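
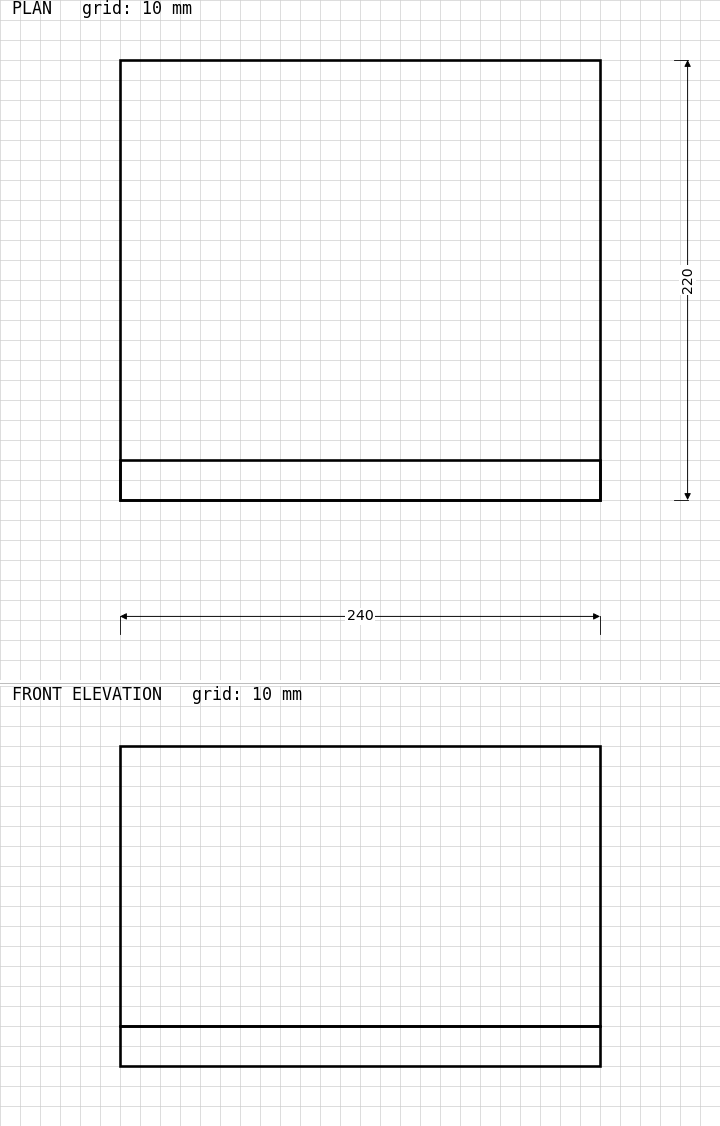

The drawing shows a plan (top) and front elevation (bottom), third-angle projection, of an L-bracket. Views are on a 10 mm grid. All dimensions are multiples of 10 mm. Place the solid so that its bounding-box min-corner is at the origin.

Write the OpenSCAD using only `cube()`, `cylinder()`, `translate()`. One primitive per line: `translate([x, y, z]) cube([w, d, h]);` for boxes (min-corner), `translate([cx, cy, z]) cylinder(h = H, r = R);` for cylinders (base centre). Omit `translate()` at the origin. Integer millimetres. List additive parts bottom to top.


cube([240, 220, 20]);
translate([0, 0, 20]) cube([240, 20, 140]);


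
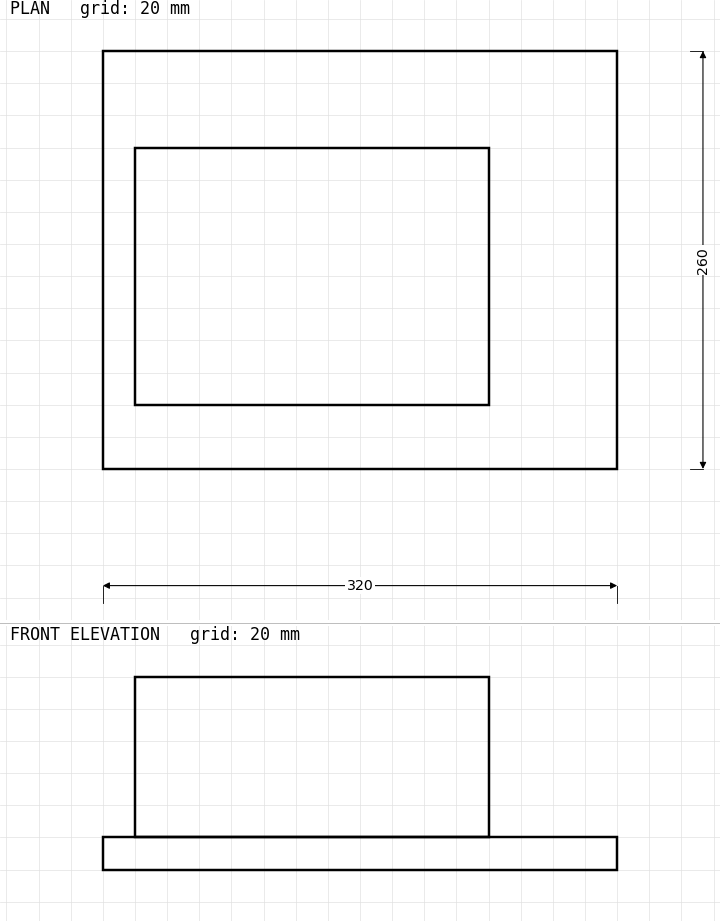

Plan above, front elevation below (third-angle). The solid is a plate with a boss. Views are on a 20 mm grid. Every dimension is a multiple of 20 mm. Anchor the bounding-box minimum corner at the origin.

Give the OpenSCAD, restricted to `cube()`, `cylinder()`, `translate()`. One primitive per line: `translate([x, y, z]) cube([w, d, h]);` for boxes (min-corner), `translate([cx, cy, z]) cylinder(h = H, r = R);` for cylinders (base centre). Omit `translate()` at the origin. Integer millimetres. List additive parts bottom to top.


cube([320, 260, 20]);
translate([20, 40, 20]) cube([220, 160, 100]);


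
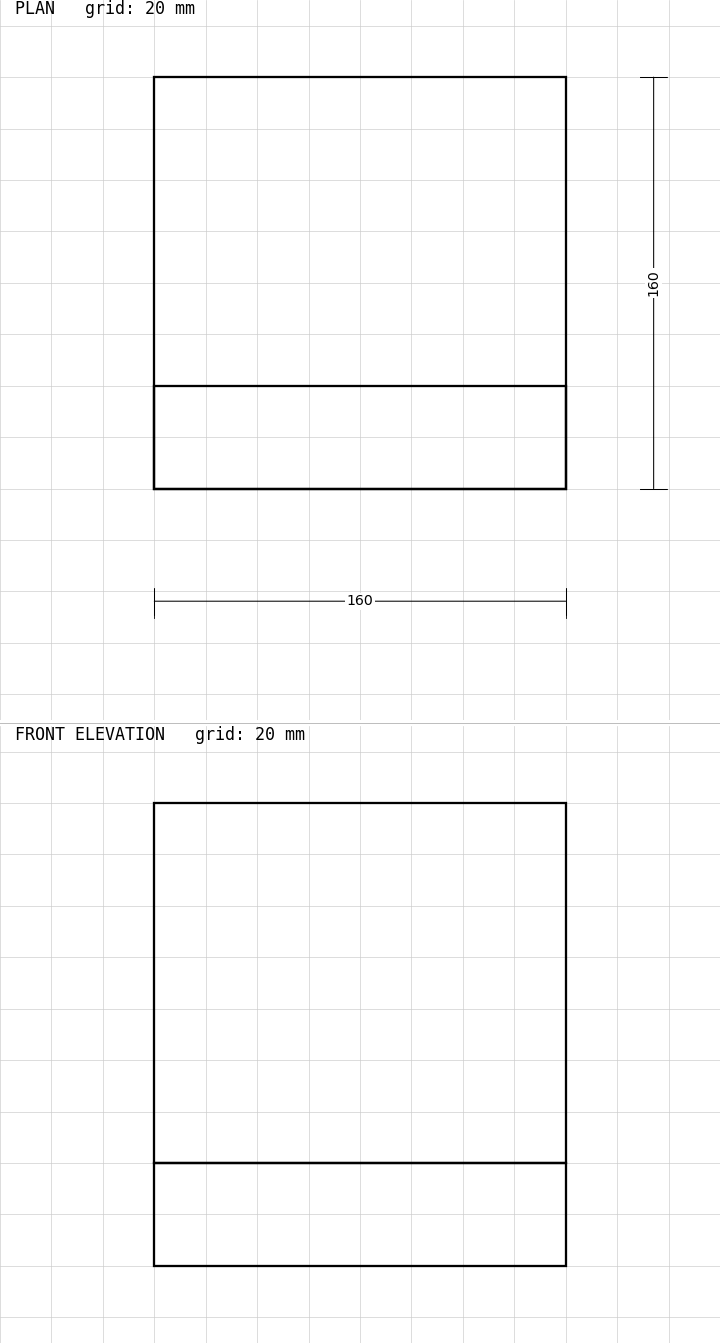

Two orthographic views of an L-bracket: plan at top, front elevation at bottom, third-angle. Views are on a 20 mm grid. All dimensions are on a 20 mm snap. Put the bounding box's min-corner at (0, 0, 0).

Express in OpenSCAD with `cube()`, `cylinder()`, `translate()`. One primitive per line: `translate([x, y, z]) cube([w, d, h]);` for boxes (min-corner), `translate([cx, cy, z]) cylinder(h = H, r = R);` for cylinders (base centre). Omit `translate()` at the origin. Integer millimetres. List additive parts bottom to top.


cube([160, 160, 40]);
translate([0, 0, 40]) cube([160, 40, 140]);


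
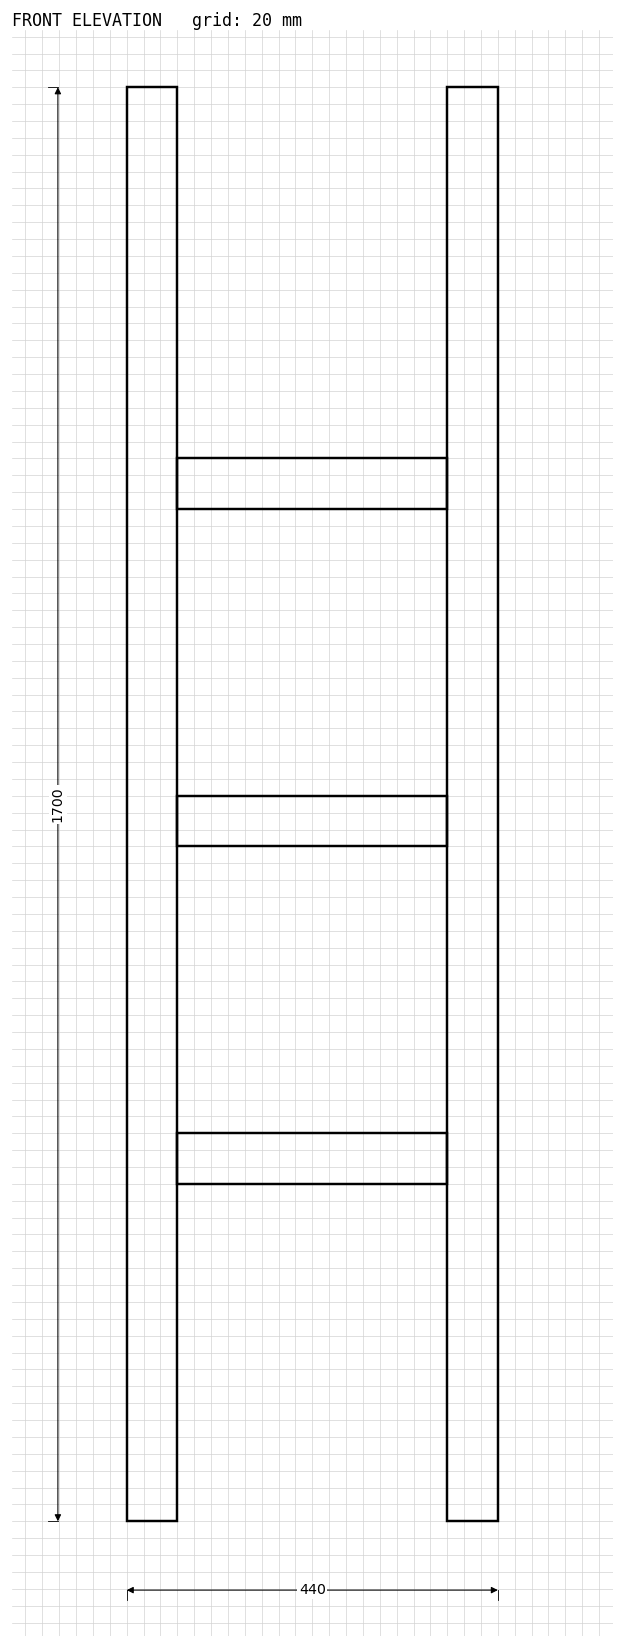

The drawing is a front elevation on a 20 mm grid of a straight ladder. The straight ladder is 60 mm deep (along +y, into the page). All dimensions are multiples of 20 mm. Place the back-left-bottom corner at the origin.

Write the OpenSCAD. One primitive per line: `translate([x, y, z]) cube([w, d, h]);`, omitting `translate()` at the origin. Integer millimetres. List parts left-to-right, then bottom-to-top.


cube([60, 60, 1700]);
translate([60, 0, 400]) cube([320, 60, 60]);
translate([60, 0, 800]) cube([320, 60, 60]);
translate([60, 0, 1200]) cube([320, 60, 60]);
translate([380, 0, 0]) cube([60, 60, 1700]);


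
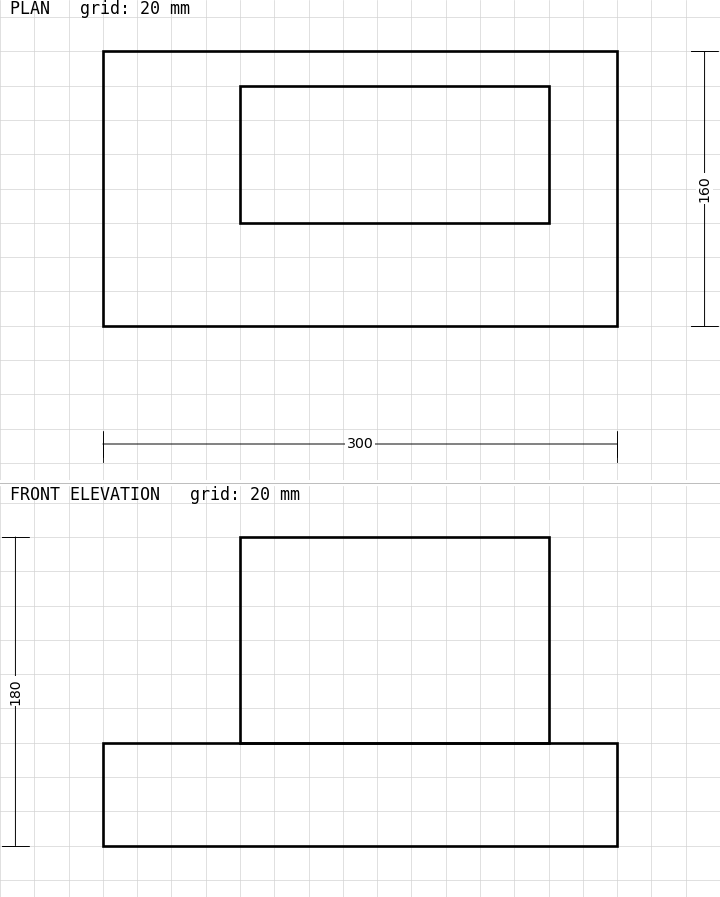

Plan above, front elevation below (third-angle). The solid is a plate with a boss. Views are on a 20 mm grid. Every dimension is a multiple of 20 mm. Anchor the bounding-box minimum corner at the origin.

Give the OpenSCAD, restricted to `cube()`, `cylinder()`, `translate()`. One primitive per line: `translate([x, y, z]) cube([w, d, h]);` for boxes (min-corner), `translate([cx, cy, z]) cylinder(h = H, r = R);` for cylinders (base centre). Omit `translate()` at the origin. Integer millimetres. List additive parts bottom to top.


cube([300, 160, 60]);
translate([80, 60, 60]) cube([180, 80, 120]);


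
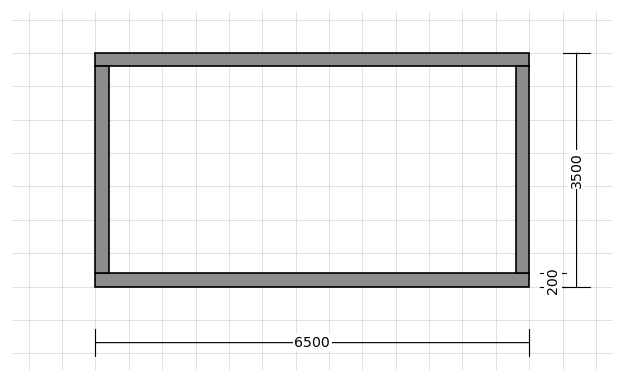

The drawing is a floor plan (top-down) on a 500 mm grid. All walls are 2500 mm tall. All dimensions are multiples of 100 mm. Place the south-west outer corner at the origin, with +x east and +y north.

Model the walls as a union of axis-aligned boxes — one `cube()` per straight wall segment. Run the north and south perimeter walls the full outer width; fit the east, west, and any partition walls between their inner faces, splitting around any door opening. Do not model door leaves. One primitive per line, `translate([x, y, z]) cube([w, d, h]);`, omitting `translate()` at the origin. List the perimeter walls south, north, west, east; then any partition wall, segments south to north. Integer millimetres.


cube([6500, 200, 2500]);
translate([0, 3300, 0]) cube([6500, 200, 2500]);
translate([0, 200, 0]) cube([200, 3100, 2500]);
translate([6300, 200, 0]) cube([200, 3100, 2500]);


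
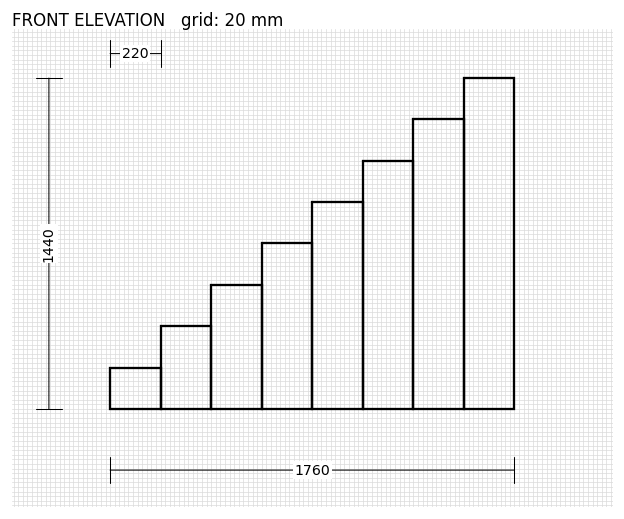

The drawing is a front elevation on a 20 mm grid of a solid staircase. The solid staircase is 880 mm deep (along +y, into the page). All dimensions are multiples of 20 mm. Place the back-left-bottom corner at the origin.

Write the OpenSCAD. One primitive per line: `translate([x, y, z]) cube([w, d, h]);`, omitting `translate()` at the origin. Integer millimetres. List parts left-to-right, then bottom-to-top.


cube([220, 880, 180]);
translate([220, 0, 0]) cube([220, 880, 360]);
translate([440, 0, 0]) cube([220, 880, 540]);
translate([660, 0, 0]) cube([220, 880, 720]);
translate([880, 0, 0]) cube([220, 880, 900]);
translate([1100, 0, 0]) cube([220, 880, 1080]);
translate([1320, 0, 0]) cube([220, 880, 1260]);
translate([1540, 0, 0]) cube([220, 880, 1440]);


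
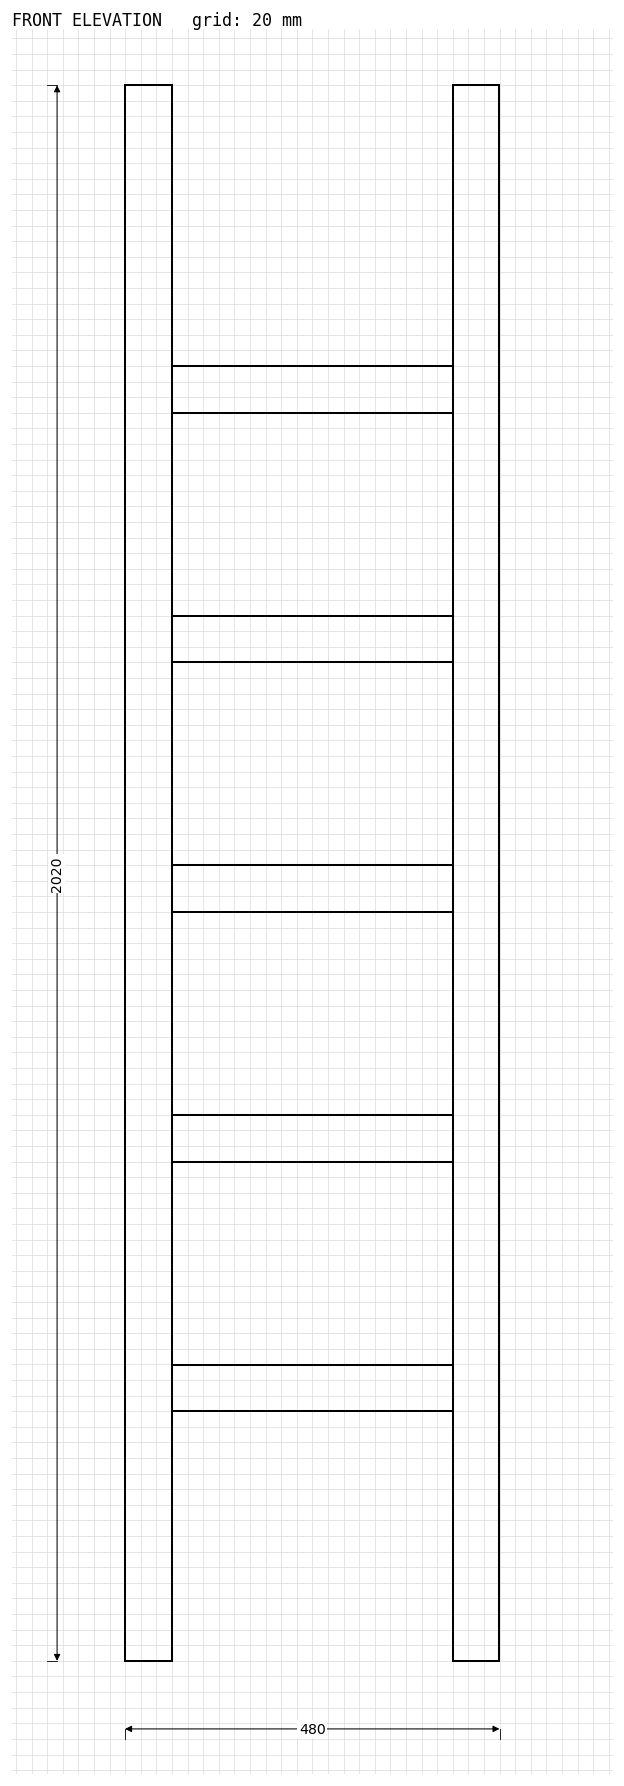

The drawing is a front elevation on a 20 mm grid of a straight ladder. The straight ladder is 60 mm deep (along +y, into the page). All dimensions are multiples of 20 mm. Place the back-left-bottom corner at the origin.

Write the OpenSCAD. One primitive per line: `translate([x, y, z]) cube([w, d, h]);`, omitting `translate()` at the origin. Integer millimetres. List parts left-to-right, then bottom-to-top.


cube([60, 60, 2020]);
translate([60, 0, 320]) cube([360, 60, 60]);
translate([60, 0, 640]) cube([360, 60, 60]);
translate([60, 0, 960]) cube([360, 60, 60]);
translate([60, 0, 1280]) cube([360, 60, 60]);
translate([60, 0, 1600]) cube([360, 60, 60]);
translate([420, 0, 0]) cube([60, 60, 2020]);


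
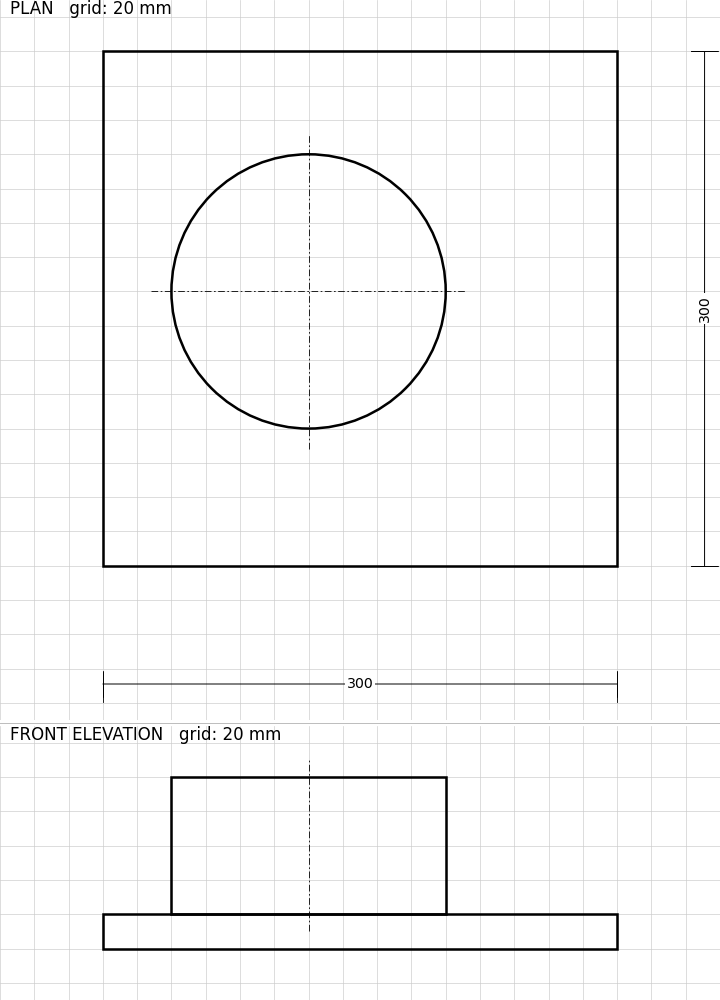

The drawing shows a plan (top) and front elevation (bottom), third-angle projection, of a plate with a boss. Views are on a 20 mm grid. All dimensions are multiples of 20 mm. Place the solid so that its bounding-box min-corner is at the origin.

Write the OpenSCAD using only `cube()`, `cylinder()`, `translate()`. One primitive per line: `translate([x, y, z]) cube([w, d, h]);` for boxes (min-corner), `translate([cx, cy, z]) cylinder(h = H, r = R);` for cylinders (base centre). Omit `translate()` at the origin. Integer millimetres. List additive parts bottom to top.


cube([300, 300, 20]);
translate([120, 160, 20]) cylinder(h = 80, r = 80);


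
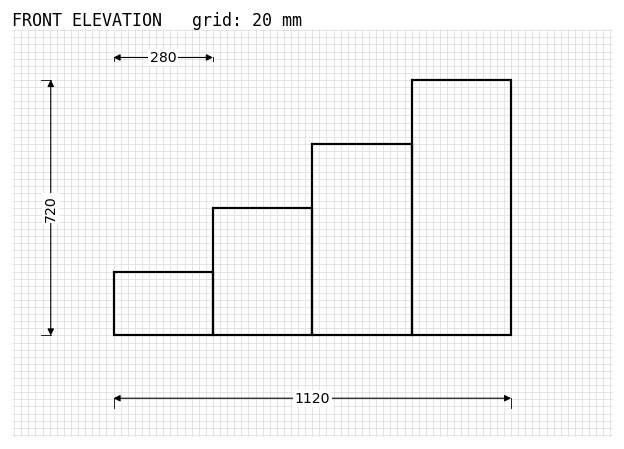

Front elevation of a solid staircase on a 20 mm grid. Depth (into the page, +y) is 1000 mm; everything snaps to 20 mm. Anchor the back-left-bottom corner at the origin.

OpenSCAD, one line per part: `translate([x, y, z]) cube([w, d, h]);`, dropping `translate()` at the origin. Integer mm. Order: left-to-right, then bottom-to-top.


cube([280, 1000, 180]);
translate([280, 0, 0]) cube([280, 1000, 360]);
translate([560, 0, 0]) cube([280, 1000, 540]);
translate([840, 0, 0]) cube([280, 1000, 720]);


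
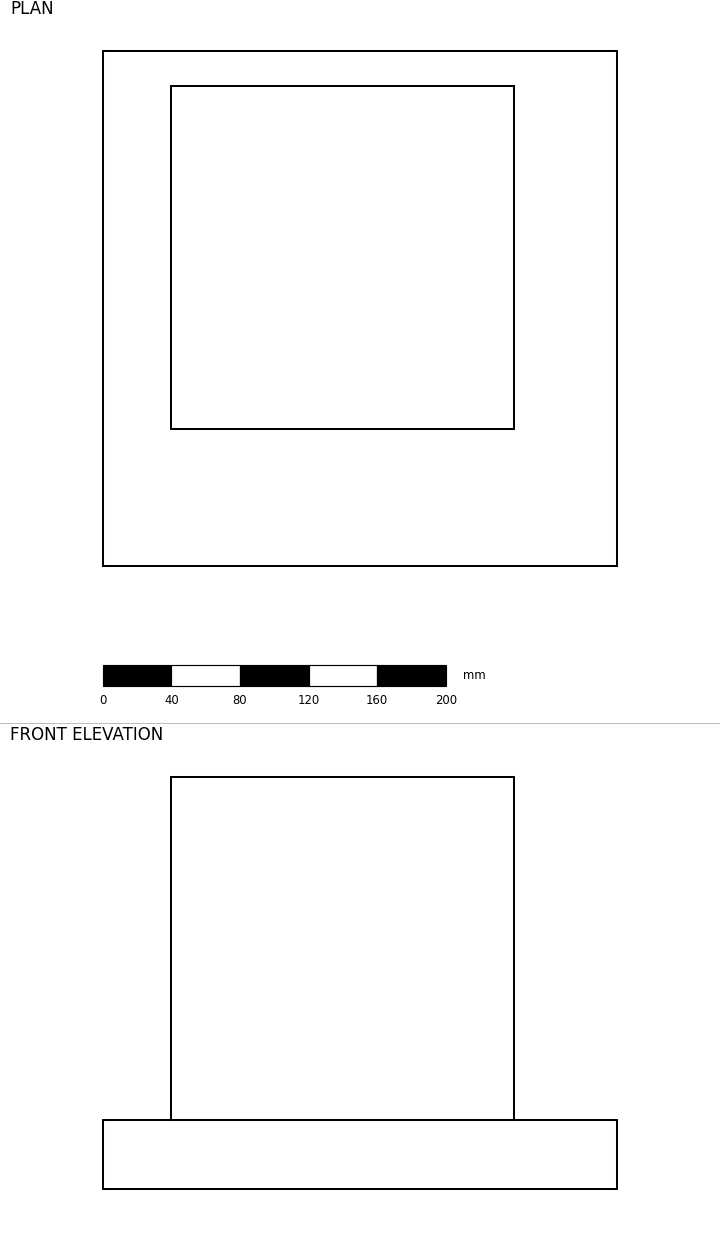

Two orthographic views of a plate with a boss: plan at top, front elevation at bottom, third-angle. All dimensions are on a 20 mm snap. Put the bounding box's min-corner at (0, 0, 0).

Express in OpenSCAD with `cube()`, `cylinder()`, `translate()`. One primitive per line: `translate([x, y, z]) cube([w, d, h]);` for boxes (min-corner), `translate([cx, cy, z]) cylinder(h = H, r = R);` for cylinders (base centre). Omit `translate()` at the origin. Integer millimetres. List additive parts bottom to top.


cube([300, 300, 40]);
translate([40, 80, 40]) cube([200, 200, 200]);


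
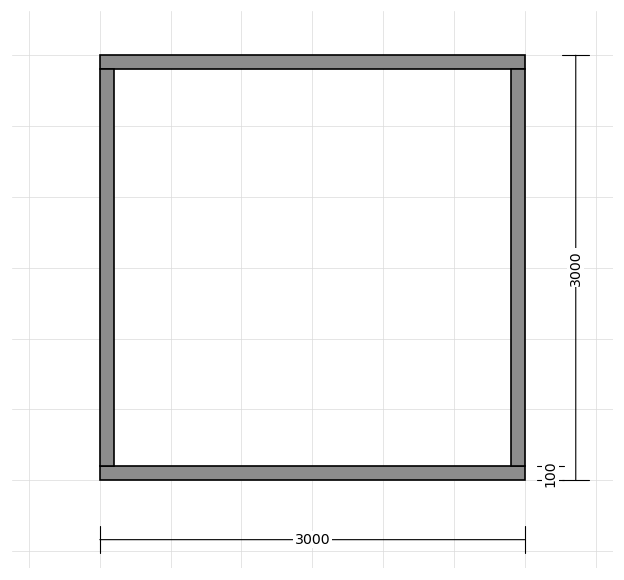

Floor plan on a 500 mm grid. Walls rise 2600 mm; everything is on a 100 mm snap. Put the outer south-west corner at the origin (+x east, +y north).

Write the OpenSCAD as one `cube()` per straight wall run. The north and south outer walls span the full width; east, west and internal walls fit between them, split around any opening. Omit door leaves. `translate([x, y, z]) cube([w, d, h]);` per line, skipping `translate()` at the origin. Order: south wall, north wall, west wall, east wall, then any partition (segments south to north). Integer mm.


cube([3000, 100, 2600]);
translate([0, 2900, 0]) cube([3000, 100, 2600]);
translate([0, 100, 0]) cube([100, 2800, 2600]);
translate([2900, 100, 0]) cube([100, 2800, 2600]);


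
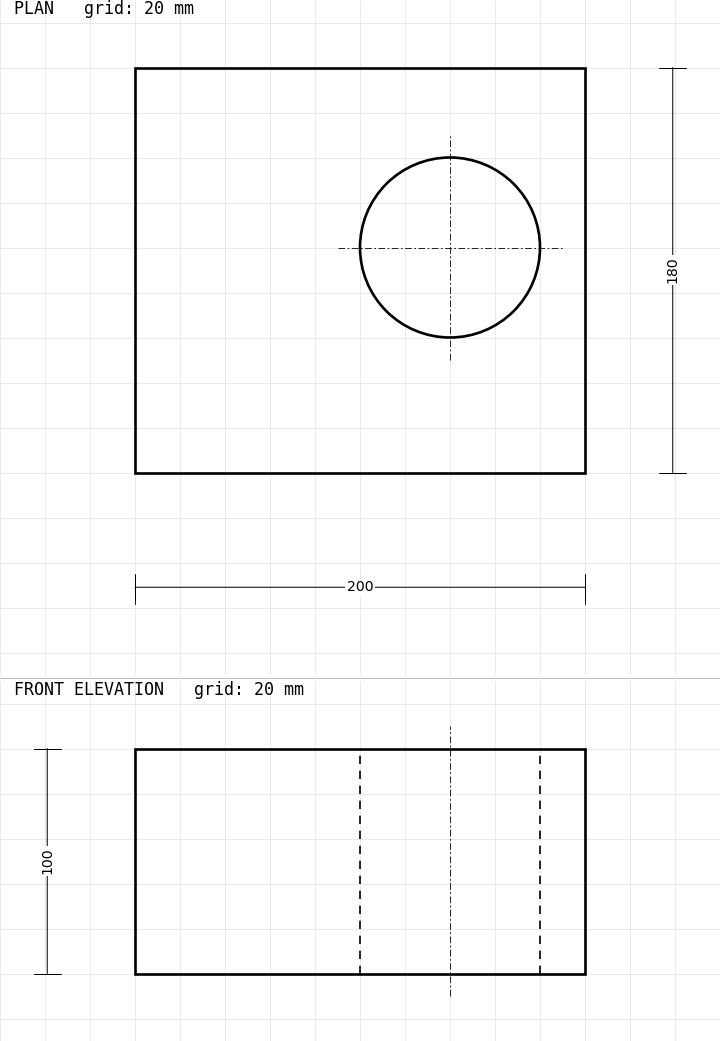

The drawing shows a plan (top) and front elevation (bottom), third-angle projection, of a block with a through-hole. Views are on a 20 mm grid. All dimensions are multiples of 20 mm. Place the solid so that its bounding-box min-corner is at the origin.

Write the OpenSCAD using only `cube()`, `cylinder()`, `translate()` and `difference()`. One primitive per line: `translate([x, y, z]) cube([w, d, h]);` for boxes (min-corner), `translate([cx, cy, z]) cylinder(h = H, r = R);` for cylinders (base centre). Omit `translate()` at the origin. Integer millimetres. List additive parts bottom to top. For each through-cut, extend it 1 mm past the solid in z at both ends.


difference() {
  cube([200, 180, 100]);
  translate([140, 100, -1]) cylinder(h = 102, r = 40);
}


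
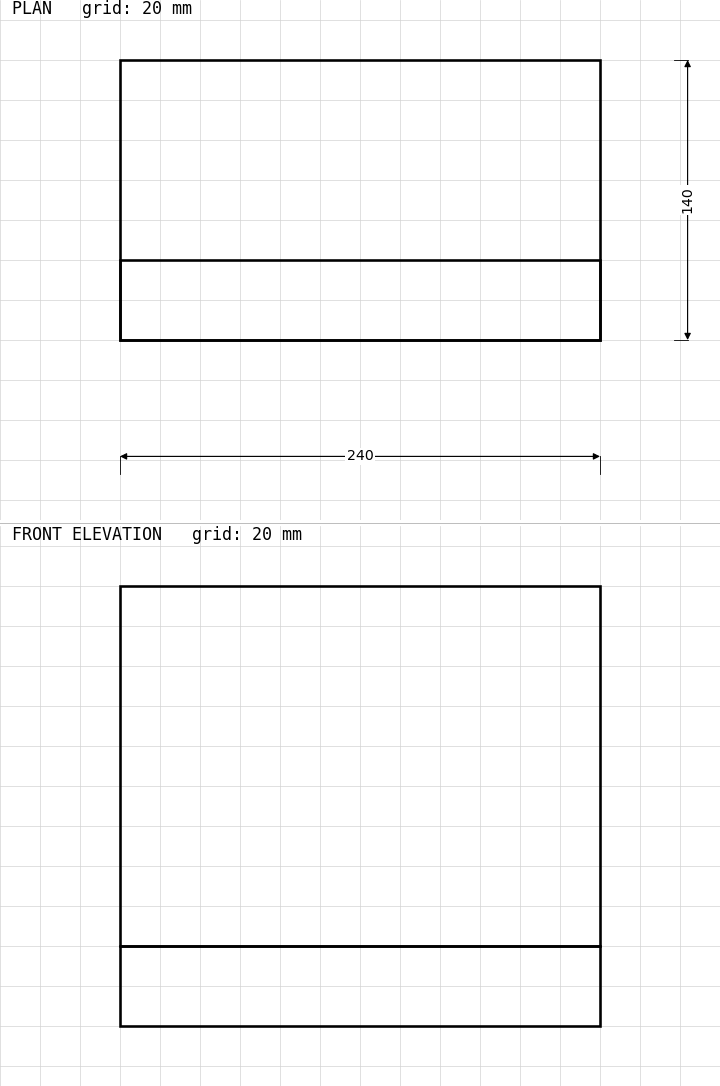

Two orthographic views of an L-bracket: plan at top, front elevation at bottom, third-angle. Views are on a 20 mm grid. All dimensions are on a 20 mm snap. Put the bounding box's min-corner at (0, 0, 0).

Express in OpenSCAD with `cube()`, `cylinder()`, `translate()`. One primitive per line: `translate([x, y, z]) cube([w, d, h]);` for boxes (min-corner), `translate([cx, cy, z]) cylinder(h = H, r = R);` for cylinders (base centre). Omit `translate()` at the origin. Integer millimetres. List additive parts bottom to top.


cube([240, 140, 40]);
translate([0, 0, 40]) cube([240, 40, 180]);


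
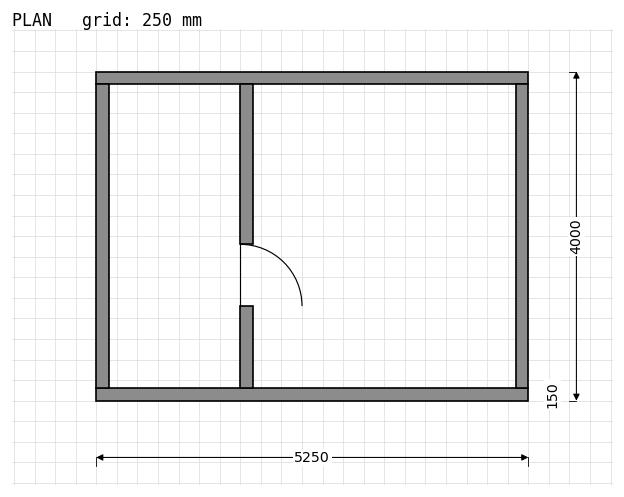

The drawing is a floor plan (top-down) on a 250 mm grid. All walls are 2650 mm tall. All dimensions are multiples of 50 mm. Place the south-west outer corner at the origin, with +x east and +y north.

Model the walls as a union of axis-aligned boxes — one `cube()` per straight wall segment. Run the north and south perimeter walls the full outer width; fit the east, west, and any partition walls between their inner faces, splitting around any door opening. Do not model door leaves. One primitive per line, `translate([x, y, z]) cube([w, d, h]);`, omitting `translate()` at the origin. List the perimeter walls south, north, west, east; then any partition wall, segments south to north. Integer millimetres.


cube([5250, 150, 2650]);
translate([0, 3850, 0]) cube([5250, 150, 2650]);
translate([0, 150, 0]) cube([150, 3700, 2650]);
translate([5100, 150, 0]) cube([150, 3700, 2650]);
translate([1750, 150, 0]) cube([150, 1000, 2650]);
translate([1750, 1900, 0]) cube([150, 1950, 2650]);


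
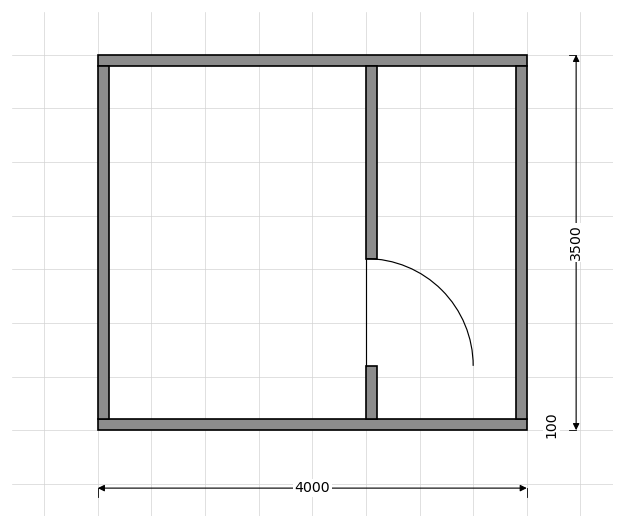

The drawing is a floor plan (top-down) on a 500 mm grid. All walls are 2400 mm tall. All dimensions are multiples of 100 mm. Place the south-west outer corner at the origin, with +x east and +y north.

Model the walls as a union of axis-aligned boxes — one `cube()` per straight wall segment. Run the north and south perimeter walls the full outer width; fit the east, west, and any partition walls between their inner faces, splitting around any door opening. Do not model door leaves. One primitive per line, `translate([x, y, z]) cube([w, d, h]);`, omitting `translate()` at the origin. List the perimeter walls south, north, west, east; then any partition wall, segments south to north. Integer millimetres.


cube([4000, 100, 2400]);
translate([0, 3400, 0]) cube([4000, 100, 2400]);
translate([0, 100, 0]) cube([100, 3300, 2400]);
translate([3900, 100, 0]) cube([100, 3300, 2400]);
translate([2500, 100, 0]) cube([100, 500, 2400]);
translate([2500, 1600, 0]) cube([100, 1800, 2400]);


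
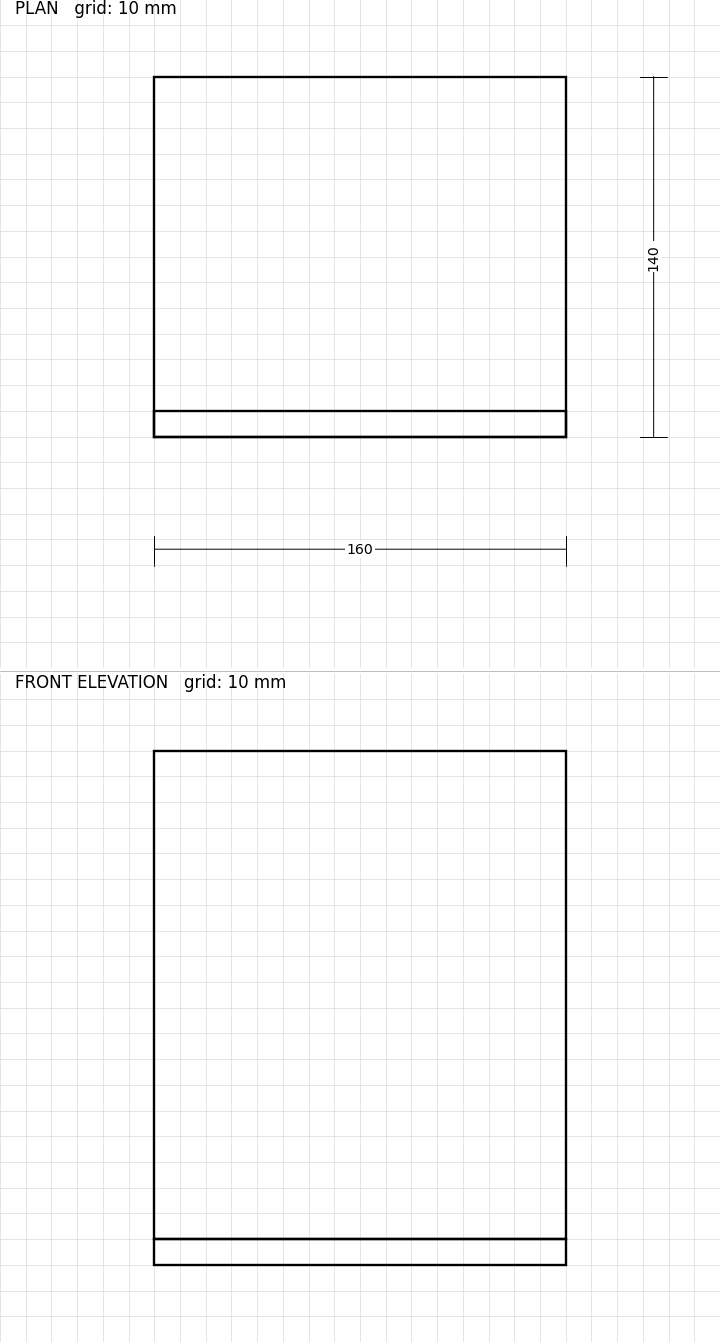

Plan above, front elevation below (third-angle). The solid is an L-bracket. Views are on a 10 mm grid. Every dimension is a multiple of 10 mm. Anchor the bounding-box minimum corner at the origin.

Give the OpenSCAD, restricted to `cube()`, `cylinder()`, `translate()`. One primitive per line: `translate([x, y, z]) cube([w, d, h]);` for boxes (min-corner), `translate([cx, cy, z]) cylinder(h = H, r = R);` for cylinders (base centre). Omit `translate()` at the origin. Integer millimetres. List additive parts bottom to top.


cube([160, 140, 10]);
translate([0, 0, 10]) cube([160, 10, 190]);


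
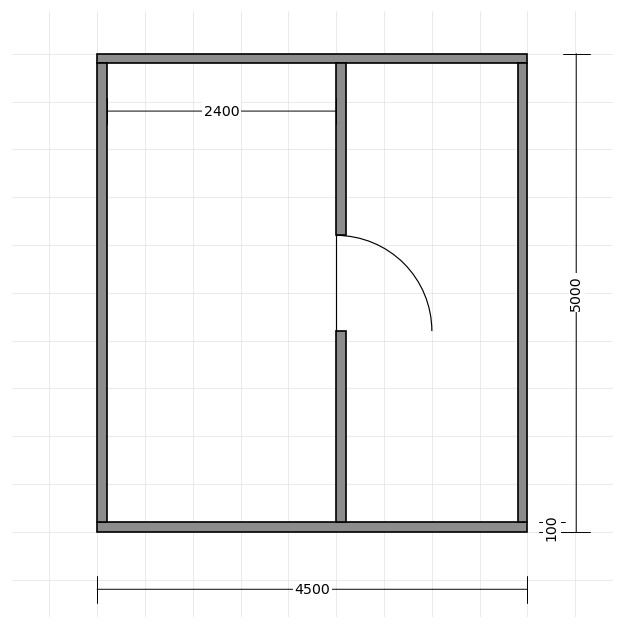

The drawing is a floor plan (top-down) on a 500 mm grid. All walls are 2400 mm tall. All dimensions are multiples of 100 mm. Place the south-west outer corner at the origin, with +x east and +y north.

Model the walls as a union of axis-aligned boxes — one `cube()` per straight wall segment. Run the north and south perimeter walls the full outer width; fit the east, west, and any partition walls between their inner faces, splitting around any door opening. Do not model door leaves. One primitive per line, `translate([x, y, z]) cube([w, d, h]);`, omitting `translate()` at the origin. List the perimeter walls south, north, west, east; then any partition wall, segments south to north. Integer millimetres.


cube([4500, 100, 2400]);
translate([0, 4900, 0]) cube([4500, 100, 2400]);
translate([0, 100, 0]) cube([100, 4800, 2400]);
translate([4400, 100, 0]) cube([100, 4800, 2400]);
translate([2500, 100, 0]) cube([100, 2000, 2400]);
translate([2500, 3100, 0]) cube([100, 1800, 2400]);


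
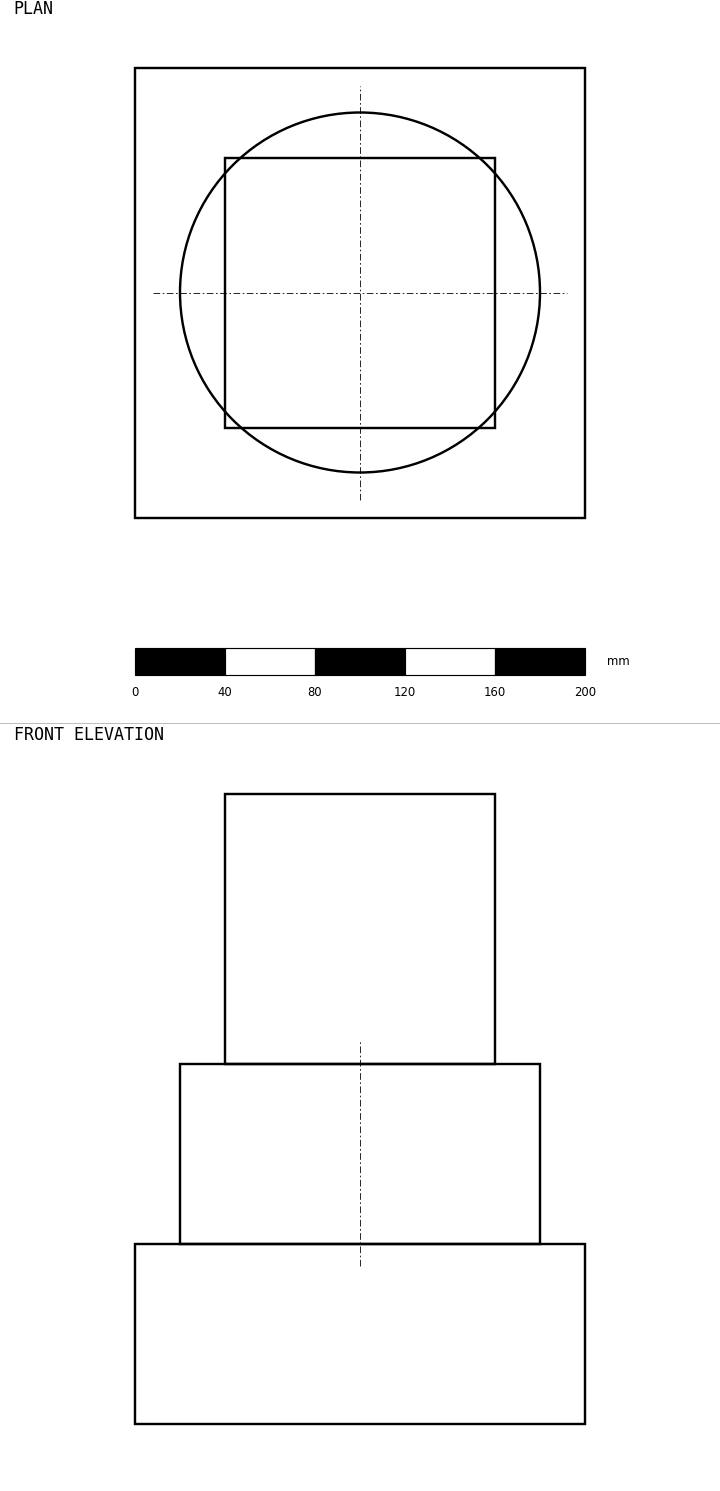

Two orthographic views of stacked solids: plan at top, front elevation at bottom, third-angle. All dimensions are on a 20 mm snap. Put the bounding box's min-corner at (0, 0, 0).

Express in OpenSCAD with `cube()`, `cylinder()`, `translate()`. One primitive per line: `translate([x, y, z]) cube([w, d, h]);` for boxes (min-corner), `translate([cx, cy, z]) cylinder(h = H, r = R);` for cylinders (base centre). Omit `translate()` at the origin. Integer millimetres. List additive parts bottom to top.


cube([200, 200, 80]);
translate([100, 100, 80]) cylinder(h = 80, r = 80);
translate([40, 40, 160]) cube([120, 120, 120]);


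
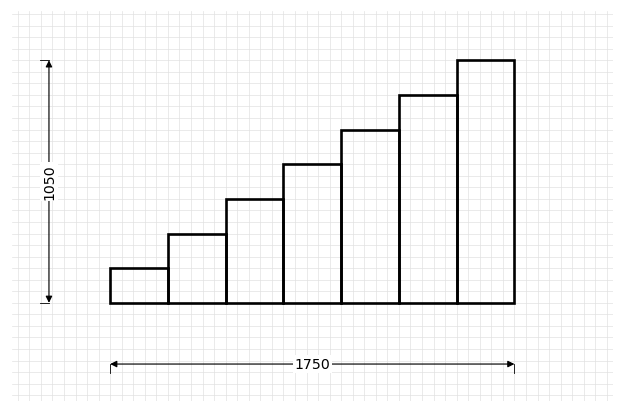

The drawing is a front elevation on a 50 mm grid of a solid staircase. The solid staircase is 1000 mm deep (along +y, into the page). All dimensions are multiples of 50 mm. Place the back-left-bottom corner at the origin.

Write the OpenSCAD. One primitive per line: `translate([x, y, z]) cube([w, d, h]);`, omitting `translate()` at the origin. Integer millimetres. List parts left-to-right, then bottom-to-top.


cube([250, 1000, 150]);
translate([250, 0, 0]) cube([250, 1000, 300]);
translate([500, 0, 0]) cube([250, 1000, 450]);
translate([750, 0, 0]) cube([250, 1000, 600]);
translate([1000, 0, 0]) cube([250, 1000, 750]);
translate([1250, 0, 0]) cube([250, 1000, 900]);
translate([1500, 0, 0]) cube([250, 1000, 1050]);


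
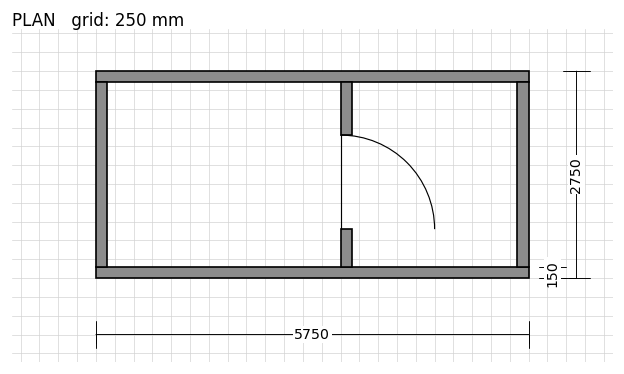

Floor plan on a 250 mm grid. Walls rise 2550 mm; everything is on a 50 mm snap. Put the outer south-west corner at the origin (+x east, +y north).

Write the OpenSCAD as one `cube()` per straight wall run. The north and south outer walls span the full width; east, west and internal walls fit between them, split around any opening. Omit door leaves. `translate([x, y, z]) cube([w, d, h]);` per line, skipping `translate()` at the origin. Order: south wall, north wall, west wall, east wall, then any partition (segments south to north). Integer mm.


cube([5750, 150, 2550]);
translate([0, 2600, 0]) cube([5750, 150, 2550]);
translate([0, 150, 0]) cube([150, 2450, 2550]);
translate([5600, 150, 0]) cube([150, 2450, 2550]);
translate([3250, 150, 0]) cube([150, 500, 2550]);
translate([3250, 1900, 0]) cube([150, 700, 2550]);


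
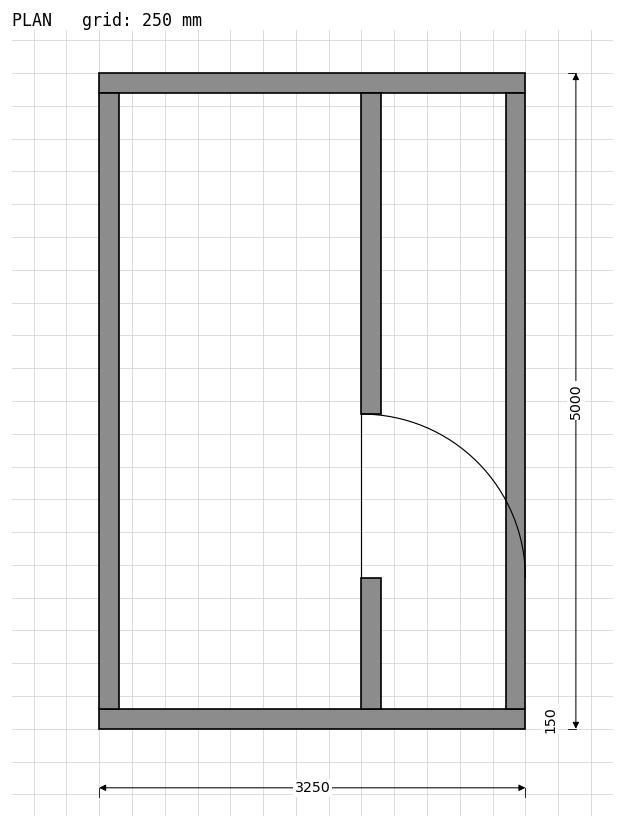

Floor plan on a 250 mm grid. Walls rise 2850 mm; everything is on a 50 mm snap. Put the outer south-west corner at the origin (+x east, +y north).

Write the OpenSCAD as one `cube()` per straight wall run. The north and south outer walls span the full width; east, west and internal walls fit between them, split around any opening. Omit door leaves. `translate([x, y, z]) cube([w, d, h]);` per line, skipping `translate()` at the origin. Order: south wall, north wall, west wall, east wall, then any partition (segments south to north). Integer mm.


cube([3250, 150, 2850]);
translate([0, 4850, 0]) cube([3250, 150, 2850]);
translate([0, 150, 0]) cube([150, 4700, 2850]);
translate([3100, 150, 0]) cube([150, 4700, 2850]);
translate([2000, 150, 0]) cube([150, 1000, 2850]);
translate([2000, 2400, 0]) cube([150, 2450, 2850]);


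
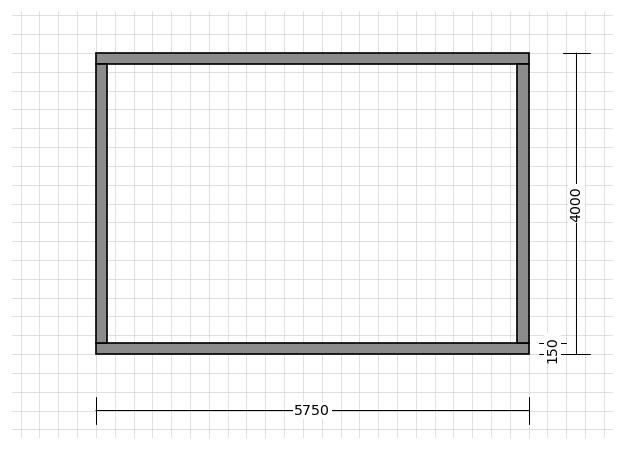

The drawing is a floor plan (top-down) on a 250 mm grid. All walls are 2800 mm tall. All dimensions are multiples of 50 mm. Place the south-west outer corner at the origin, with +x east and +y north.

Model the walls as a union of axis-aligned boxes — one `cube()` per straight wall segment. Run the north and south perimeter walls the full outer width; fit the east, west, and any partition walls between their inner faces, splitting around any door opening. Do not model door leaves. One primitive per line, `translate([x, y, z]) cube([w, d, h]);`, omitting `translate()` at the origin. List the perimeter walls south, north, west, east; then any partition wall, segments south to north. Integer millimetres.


cube([5750, 150, 2800]);
translate([0, 3850, 0]) cube([5750, 150, 2800]);
translate([0, 150, 0]) cube([150, 3700, 2800]);
translate([5600, 150, 0]) cube([150, 3700, 2800]);


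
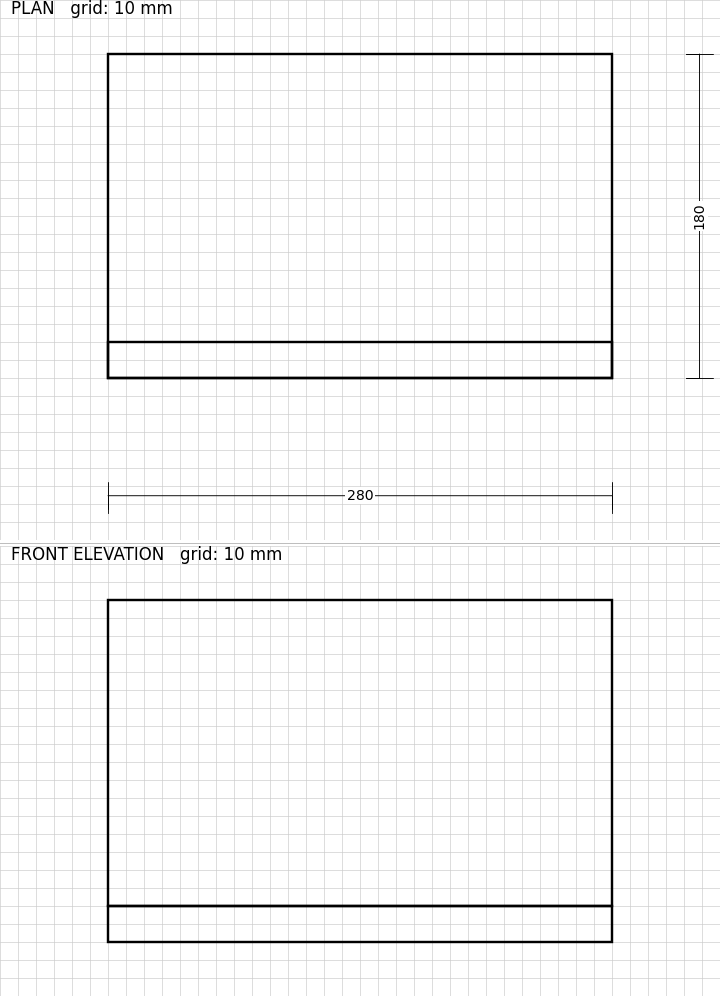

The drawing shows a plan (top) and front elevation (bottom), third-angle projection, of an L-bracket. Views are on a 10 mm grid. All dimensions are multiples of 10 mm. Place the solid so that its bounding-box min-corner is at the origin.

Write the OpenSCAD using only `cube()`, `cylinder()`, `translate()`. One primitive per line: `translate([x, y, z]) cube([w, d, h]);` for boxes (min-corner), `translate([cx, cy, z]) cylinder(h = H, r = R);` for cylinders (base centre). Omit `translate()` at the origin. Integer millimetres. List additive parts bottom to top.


cube([280, 180, 20]);
translate([0, 0, 20]) cube([280, 20, 170]);


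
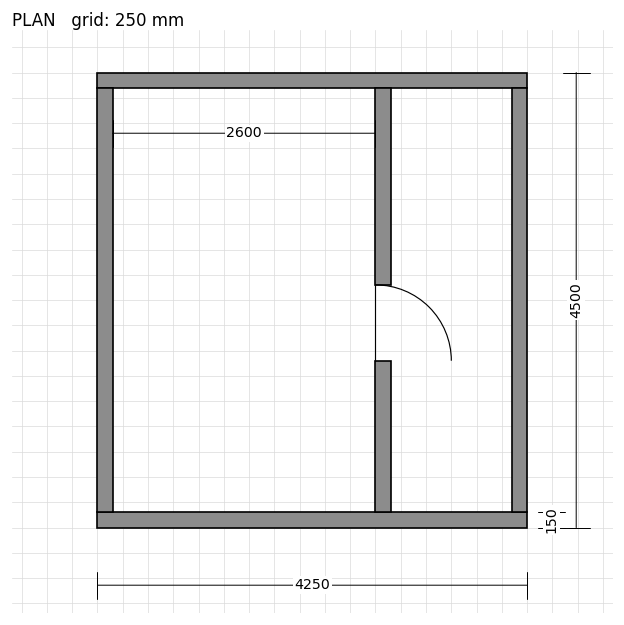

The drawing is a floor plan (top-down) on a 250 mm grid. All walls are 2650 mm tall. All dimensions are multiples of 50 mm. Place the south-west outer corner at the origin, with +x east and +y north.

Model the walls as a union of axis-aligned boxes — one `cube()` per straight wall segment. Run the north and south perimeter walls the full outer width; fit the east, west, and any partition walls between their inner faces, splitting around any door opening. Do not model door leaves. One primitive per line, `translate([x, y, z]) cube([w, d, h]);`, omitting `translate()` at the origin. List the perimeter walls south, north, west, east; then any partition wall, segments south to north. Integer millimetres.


cube([4250, 150, 2650]);
translate([0, 4350, 0]) cube([4250, 150, 2650]);
translate([0, 150, 0]) cube([150, 4200, 2650]);
translate([4100, 150, 0]) cube([150, 4200, 2650]);
translate([2750, 150, 0]) cube([150, 1500, 2650]);
translate([2750, 2400, 0]) cube([150, 1950, 2650]);


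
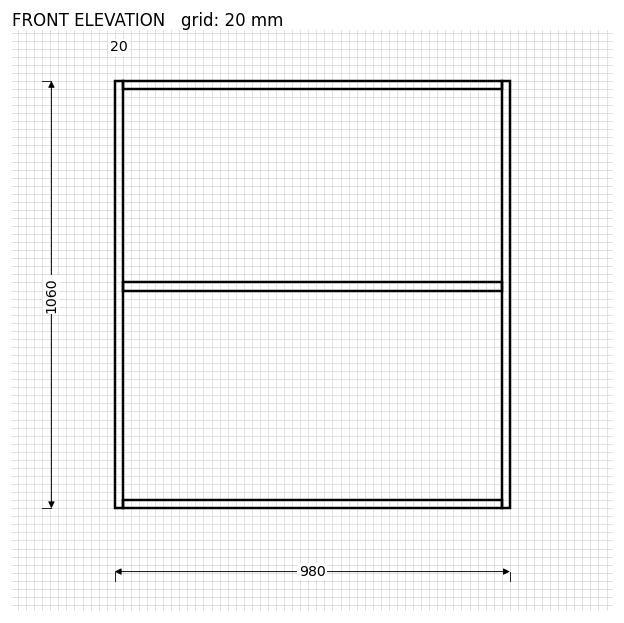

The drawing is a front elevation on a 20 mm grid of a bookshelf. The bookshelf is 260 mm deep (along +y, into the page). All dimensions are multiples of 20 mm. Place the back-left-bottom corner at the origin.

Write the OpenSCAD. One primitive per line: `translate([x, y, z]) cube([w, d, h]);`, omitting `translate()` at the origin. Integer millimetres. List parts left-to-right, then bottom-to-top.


cube([20, 260, 1060]);
translate([20, 0, 0]) cube([940, 260, 20]);
translate([20, 0, 540]) cube([940, 260, 20]);
translate([20, 0, 1040]) cube([940, 260, 20]);
translate([960, 0, 0]) cube([20, 260, 1060]);


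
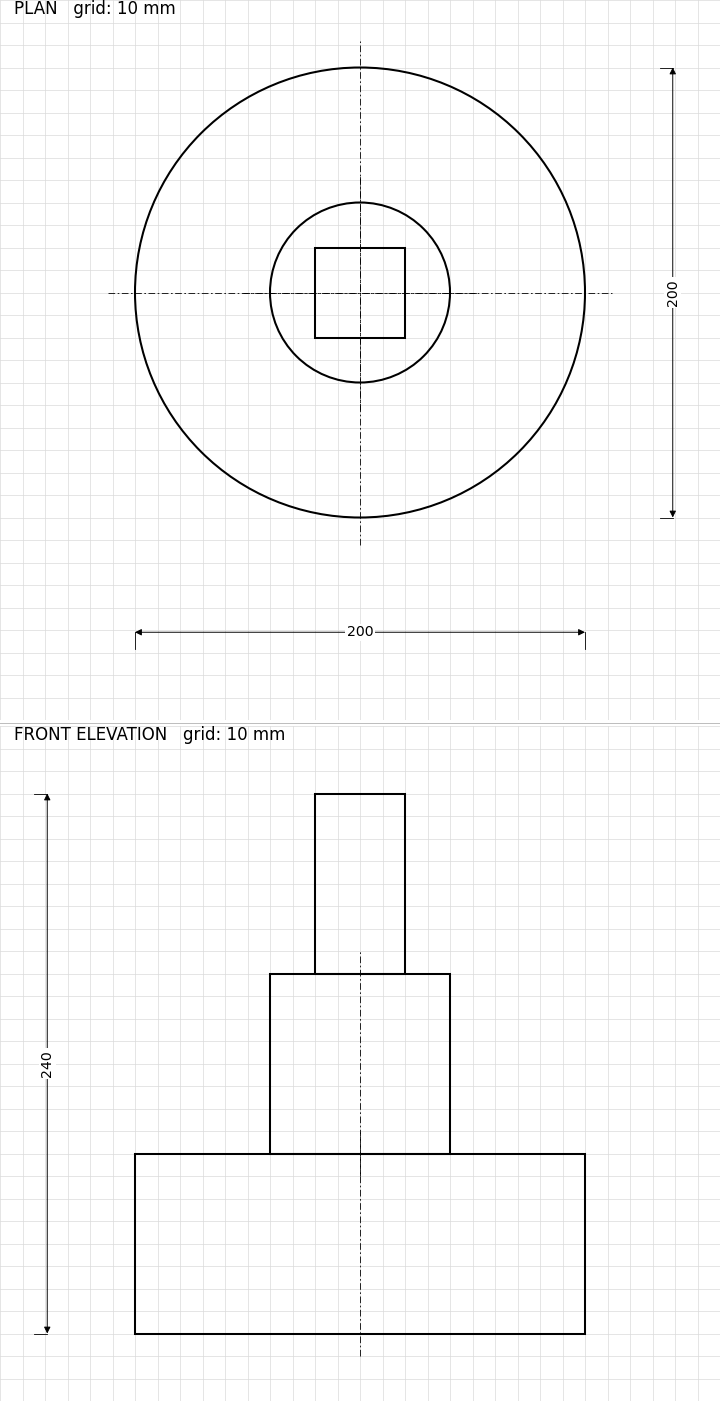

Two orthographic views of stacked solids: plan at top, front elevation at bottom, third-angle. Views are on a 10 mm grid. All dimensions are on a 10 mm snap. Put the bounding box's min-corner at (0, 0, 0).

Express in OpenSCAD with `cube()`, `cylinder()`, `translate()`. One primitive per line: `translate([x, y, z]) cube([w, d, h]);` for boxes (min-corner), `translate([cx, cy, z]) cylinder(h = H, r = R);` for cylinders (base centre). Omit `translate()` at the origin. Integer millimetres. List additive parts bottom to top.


translate([100, 100, 0]) cylinder(h = 80, r = 100);
translate([100, 100, 80]) cylinder(h = 80, r = 40);
translate([80, 80, 160]) cube([40, 40, 80]);


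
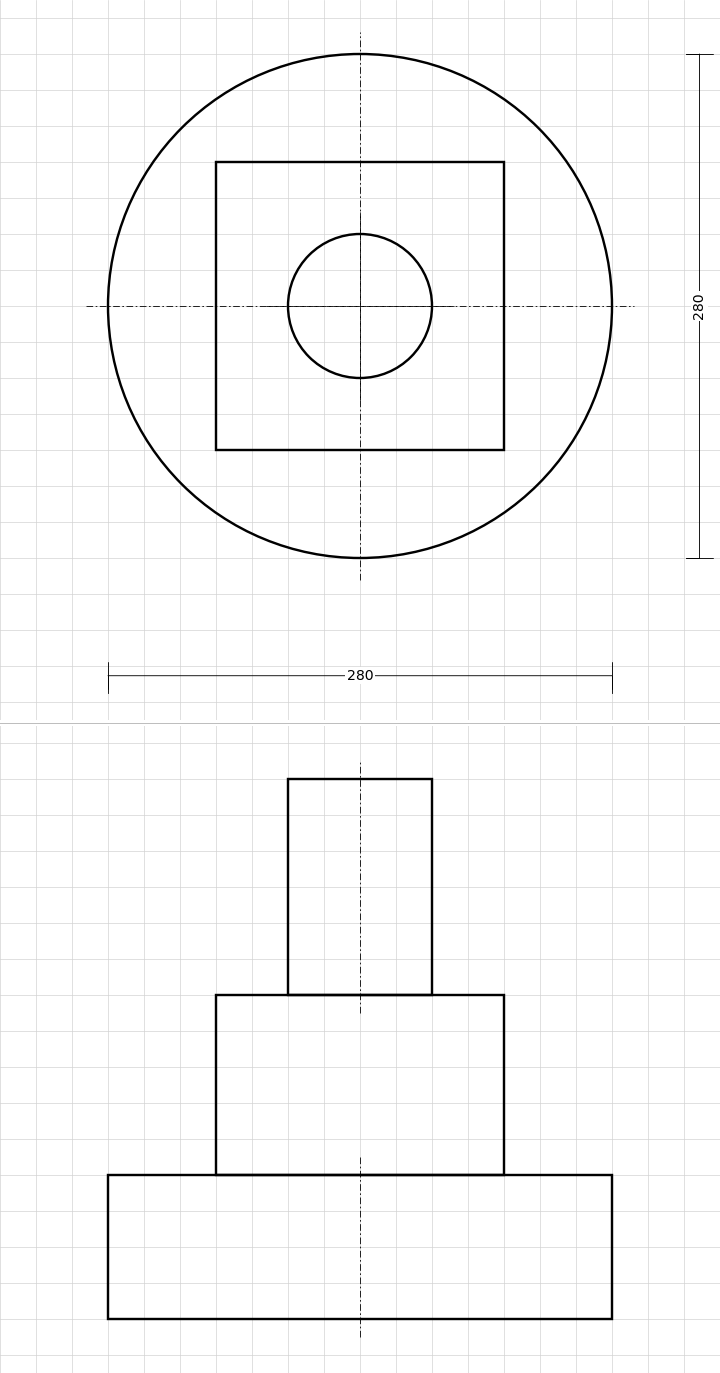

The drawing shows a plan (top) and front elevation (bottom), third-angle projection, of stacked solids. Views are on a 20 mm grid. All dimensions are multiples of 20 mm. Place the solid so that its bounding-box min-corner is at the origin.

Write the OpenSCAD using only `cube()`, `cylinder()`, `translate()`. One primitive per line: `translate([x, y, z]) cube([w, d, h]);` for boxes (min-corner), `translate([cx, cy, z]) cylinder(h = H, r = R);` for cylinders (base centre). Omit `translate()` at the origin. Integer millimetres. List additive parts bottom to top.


translate([140, 140, 0]) cylinder(h = 80, r = 140);
translate([60, 60, 80]) cube([160, 160, 100]);
translate([140, 140, 180]) cylinder(h = 120, r = 40);


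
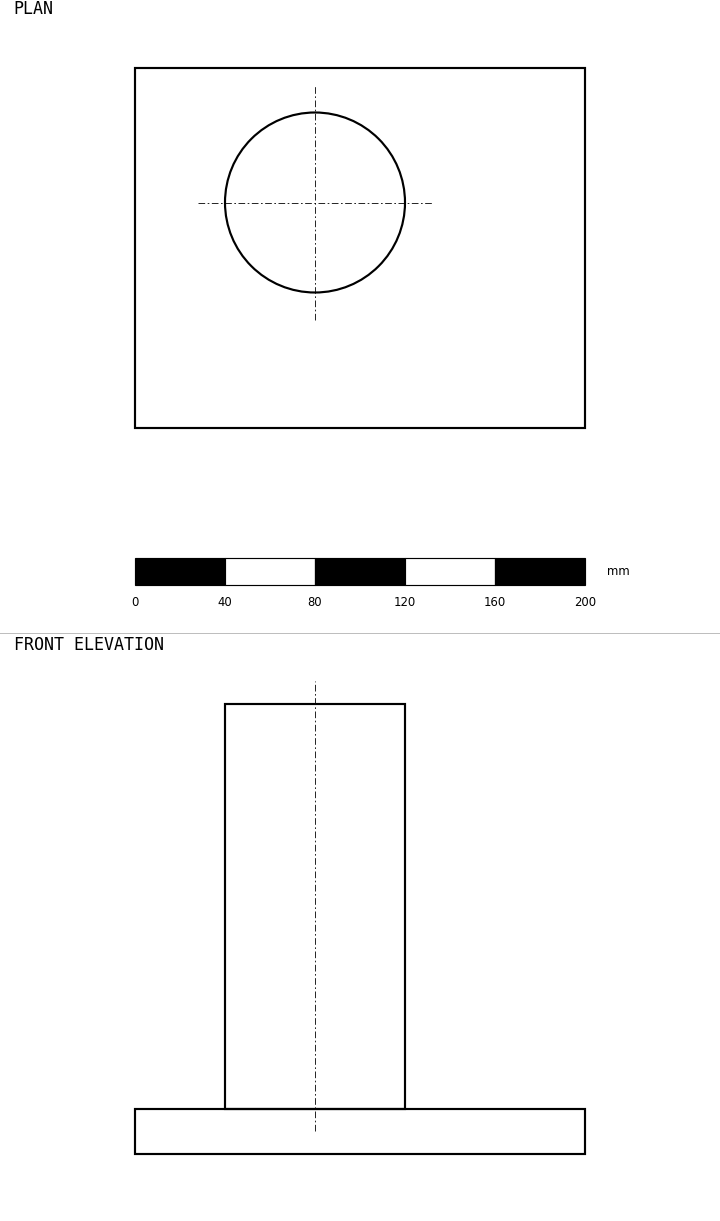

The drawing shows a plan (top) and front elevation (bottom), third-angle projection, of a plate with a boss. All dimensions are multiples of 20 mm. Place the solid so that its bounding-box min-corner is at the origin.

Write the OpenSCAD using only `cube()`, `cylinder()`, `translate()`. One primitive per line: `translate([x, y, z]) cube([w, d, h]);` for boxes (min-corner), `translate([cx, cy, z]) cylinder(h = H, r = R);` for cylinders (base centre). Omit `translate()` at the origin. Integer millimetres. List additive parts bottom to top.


cube([200, 160, 20]);
translate([80, 100, 20]) cylinder(h = 180, r = 40);


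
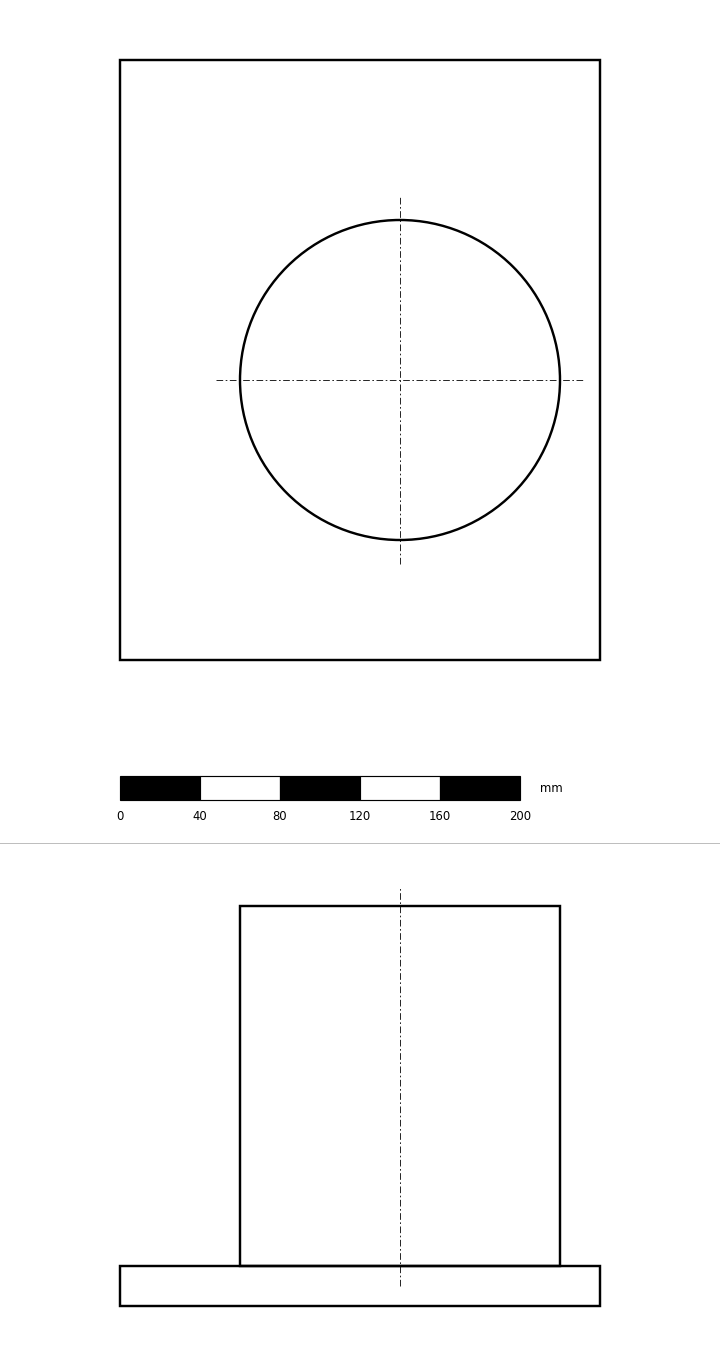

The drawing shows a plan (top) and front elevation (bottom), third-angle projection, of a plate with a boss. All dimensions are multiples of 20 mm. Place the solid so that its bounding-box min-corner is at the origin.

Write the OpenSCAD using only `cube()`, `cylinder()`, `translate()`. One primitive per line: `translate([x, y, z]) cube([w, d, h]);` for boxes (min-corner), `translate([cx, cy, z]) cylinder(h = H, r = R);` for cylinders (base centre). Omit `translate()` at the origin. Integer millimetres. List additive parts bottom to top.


cube([240, 300, 20]);
translate([140, 140, 20]) cylinder(h = 180, r = 80);


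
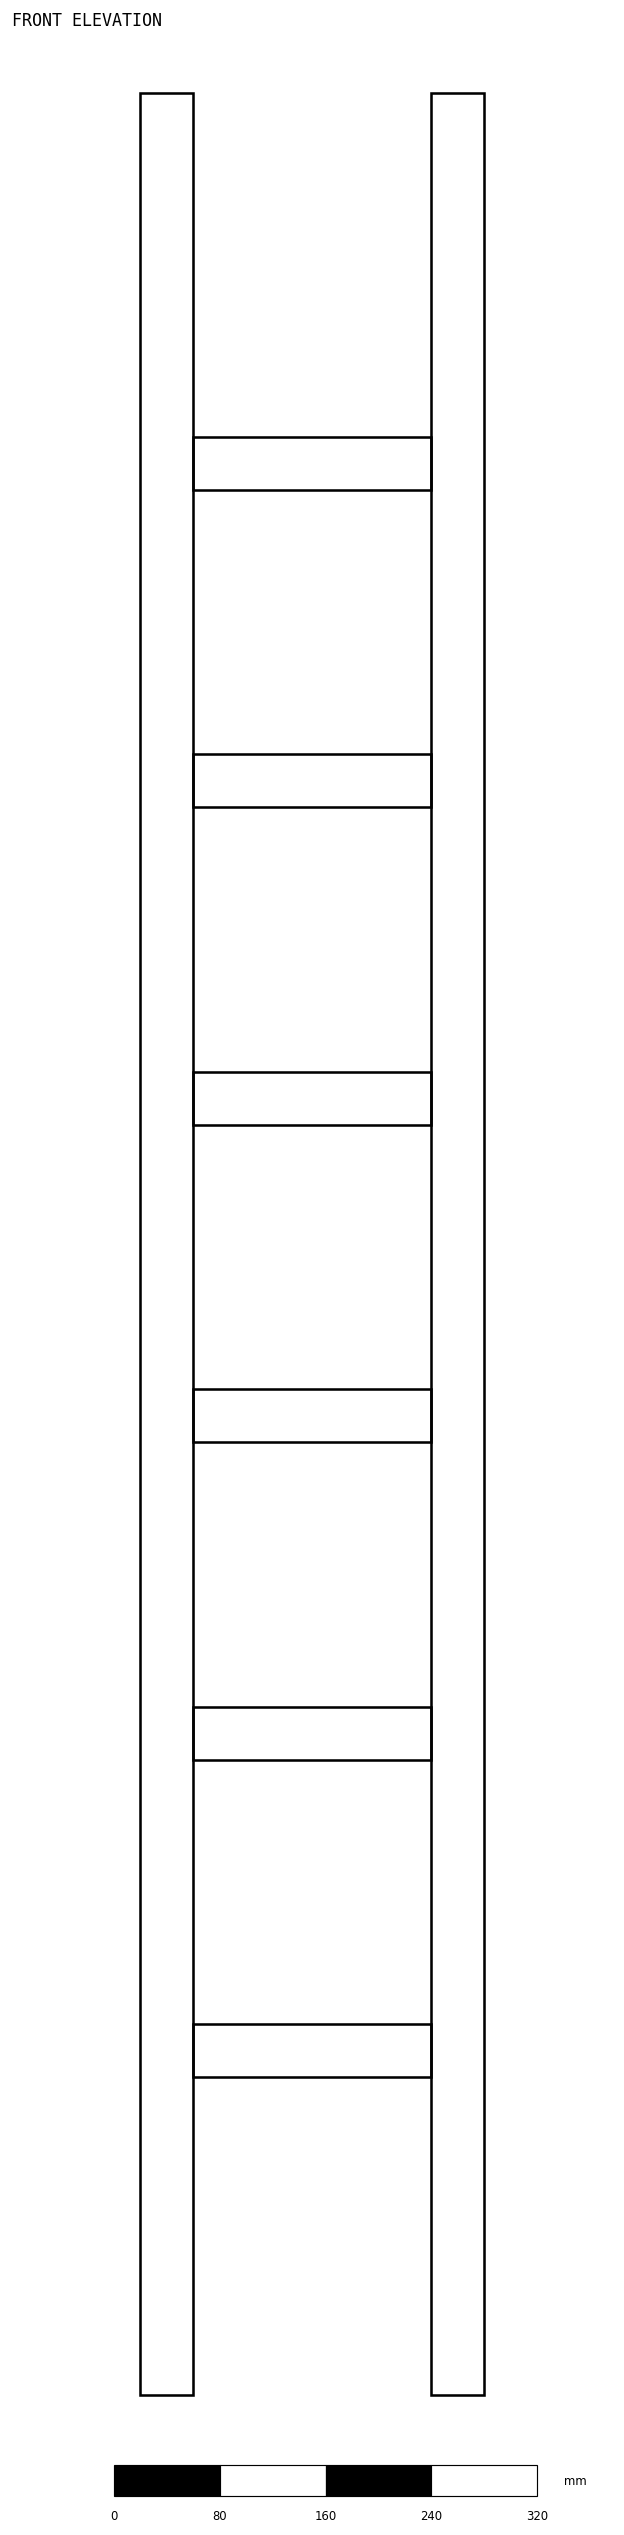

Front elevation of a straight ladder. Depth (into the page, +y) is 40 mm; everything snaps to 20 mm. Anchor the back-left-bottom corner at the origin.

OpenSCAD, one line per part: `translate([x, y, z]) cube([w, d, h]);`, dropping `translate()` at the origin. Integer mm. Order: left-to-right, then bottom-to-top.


cube([40, 40, 1740]);
translate([40, 0, 240]) cube([180, 40, 40]);
translate([40, 0, 480]) cube([180, 40, 40]);
translate([40, 0, 720]) cube([180, 40, 40]);
translate([40, 0, 960]) cube([180, 40, 40]);
translate([40, 0, 1200]) cube([180, 40, 40]);
translate([40, 0, 1440]) cube([180, 40, 40]);
translate([220, 0, 0]) cube([40, 40, 1740]);


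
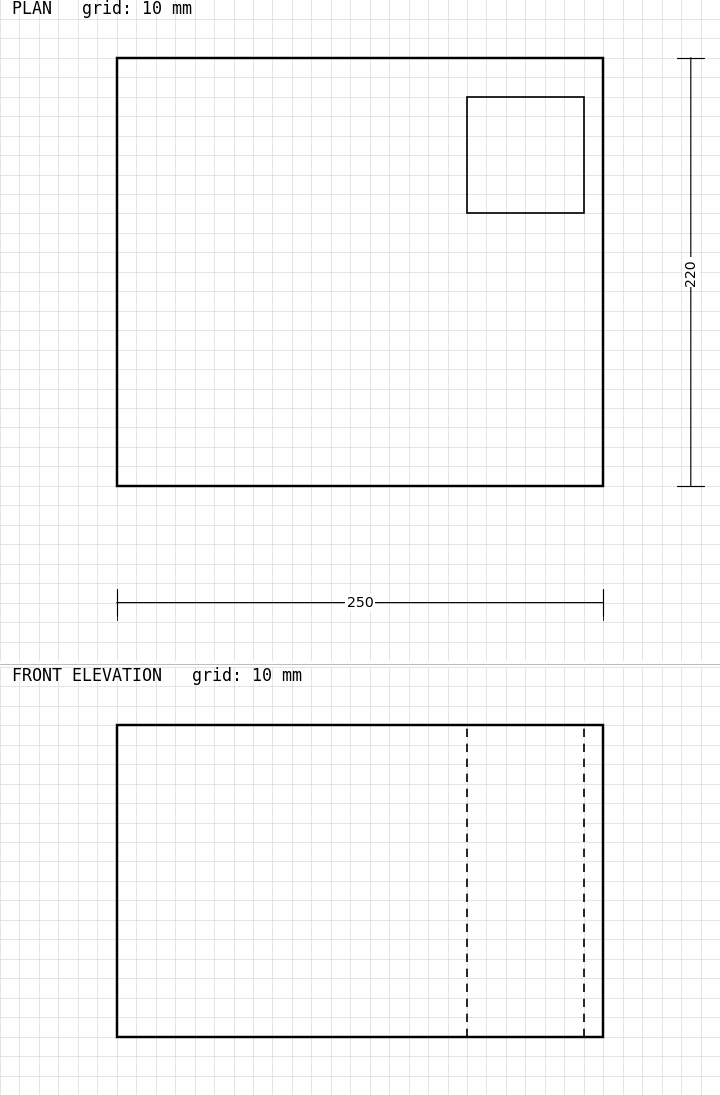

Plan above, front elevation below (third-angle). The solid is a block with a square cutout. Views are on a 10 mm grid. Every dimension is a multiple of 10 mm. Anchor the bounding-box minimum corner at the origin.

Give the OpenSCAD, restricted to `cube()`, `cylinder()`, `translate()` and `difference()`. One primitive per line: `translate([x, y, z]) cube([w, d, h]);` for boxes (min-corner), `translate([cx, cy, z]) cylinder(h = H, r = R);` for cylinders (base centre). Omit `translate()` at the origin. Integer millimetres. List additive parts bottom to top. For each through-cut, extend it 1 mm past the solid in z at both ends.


difference() {
  cube([250, 220, 160]);
  translate([180, 140, -1]) cube([60, 60, 162]);
}


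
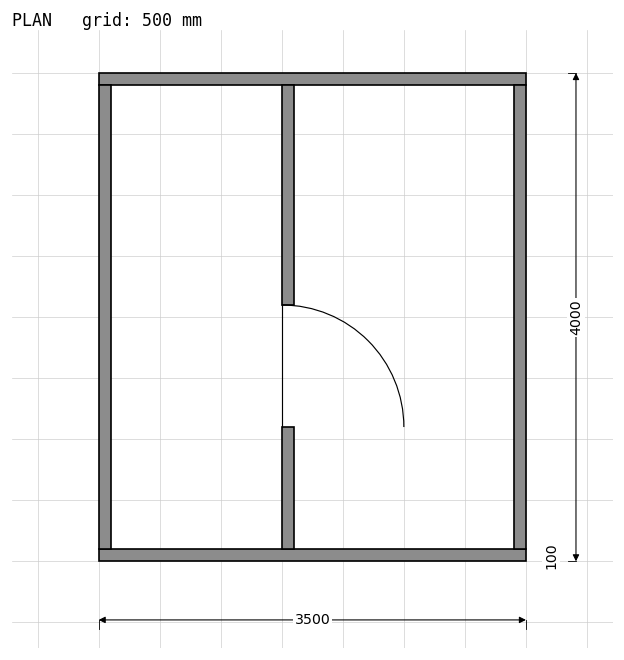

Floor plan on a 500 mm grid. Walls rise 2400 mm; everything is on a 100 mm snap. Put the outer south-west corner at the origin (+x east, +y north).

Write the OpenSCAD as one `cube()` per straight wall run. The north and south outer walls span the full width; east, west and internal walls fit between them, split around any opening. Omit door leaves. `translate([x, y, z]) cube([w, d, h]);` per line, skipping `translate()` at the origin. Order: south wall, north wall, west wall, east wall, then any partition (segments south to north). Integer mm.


cube([3500, 100, 2400]);
translate([0, 3900, 0]) cube([3500, 100, 2400]);
translate([0, 100, 0]) cube([100, 3800, 2400]);
translate([3400, 100, 0]) cube([100, 3800, 2400]);
translate([1500, 100, 0]) cube([100, 1000, 2400]);
translate([1500, 2100, 0]) cube([100, 1800, 2400]);


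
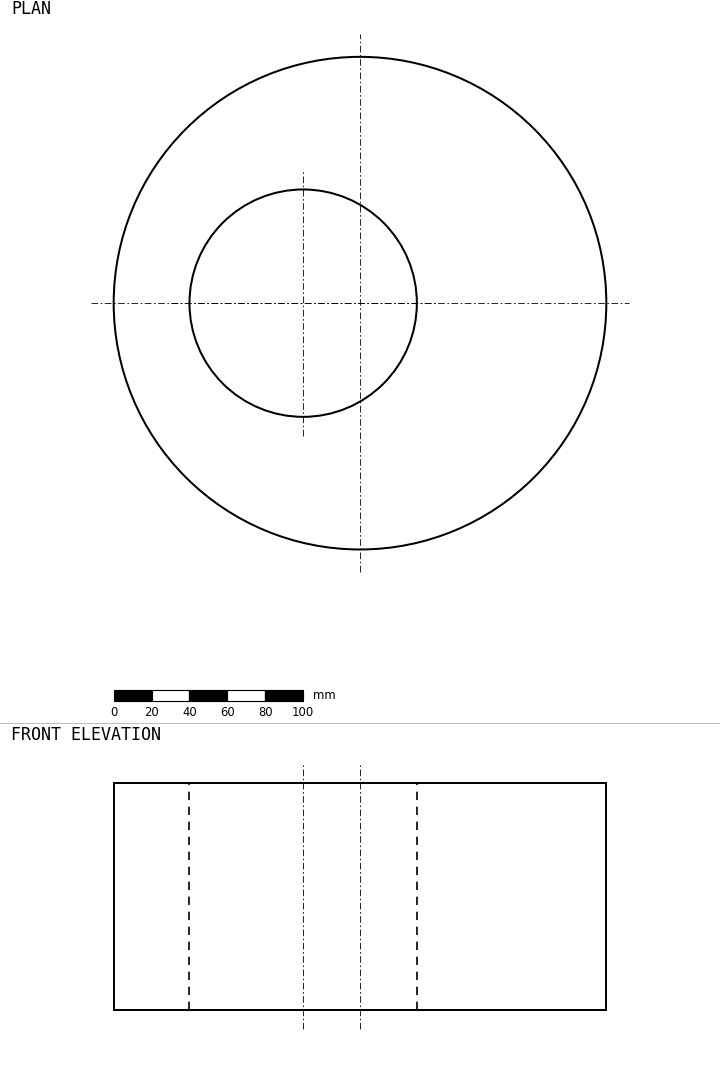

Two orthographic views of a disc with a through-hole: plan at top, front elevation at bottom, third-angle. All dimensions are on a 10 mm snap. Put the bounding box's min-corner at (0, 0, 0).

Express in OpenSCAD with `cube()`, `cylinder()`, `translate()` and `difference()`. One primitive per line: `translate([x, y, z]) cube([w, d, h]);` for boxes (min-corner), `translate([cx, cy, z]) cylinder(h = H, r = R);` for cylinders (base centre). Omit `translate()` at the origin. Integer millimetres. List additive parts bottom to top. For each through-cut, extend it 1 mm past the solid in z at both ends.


difference() {
  translate([130, 130, 0]) cylinder(h = 120, r = 130);
  translate([100, 130, -1]) cylinder(h = 122, r = 60);
}
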